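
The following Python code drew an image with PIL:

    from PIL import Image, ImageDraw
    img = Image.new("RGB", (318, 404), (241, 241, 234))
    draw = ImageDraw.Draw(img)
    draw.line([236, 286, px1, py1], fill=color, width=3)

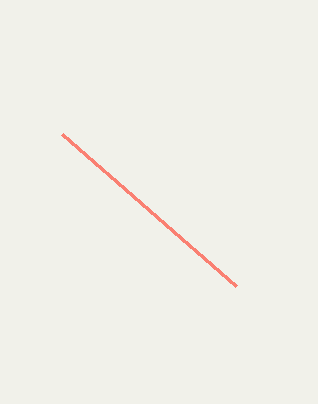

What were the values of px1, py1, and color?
px1 = 62; py1 = 134; color = 'salmon'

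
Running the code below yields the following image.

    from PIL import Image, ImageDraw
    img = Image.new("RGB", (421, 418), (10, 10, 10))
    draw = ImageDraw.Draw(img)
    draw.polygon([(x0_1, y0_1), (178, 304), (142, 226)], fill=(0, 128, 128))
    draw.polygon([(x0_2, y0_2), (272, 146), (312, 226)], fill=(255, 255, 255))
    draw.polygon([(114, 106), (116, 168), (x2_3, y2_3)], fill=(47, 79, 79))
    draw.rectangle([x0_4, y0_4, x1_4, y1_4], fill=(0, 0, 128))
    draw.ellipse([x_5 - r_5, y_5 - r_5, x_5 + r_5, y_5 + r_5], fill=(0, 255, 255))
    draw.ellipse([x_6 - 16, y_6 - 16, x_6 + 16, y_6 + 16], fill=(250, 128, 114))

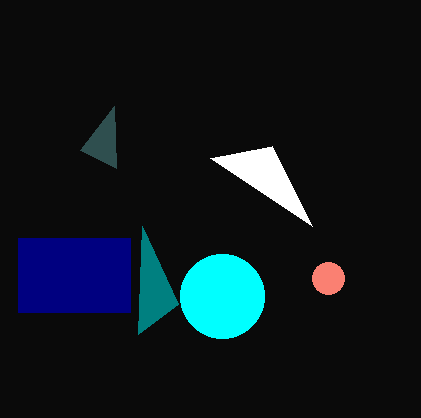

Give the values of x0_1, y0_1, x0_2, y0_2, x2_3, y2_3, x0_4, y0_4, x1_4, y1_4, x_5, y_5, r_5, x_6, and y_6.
x0_1 = 138, y0_1 = 334, x0_2 = 210, y0_2 = 158, x2_3 = 80, y2_3 = 150, x0_4 = 18, y0_4 = 238, x1_4 = 130, y1_4 = 312, x_5 = 222, y_5 = 296, r_5 = 42, x_6 = 328, y_6 = 278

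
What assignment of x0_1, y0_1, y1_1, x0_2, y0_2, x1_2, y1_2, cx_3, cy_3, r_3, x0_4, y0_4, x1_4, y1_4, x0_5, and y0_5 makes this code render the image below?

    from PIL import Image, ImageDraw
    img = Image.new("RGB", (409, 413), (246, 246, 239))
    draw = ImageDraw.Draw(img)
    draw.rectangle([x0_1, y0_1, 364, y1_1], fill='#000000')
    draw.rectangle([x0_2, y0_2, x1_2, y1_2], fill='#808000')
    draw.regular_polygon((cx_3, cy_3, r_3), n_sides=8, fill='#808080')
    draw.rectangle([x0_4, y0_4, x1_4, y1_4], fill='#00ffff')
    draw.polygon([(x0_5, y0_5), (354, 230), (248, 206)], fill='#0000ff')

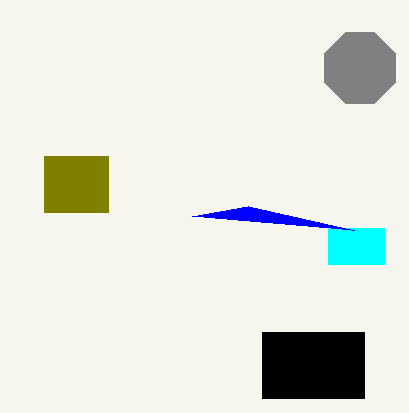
x0_1 = 262
y0_1 = 332
y1_1 = 398
x0_2 = 44
y0_2 = 156
x1_2 = 108
y1_2 = 212
cx_3 = 360
cy_3 = 68
r_3 = 38
x0_4 = 328
y0_4 = 228
x1_4 = 384
y1_4 = 264
x0_5 = 192
y0_5 = 216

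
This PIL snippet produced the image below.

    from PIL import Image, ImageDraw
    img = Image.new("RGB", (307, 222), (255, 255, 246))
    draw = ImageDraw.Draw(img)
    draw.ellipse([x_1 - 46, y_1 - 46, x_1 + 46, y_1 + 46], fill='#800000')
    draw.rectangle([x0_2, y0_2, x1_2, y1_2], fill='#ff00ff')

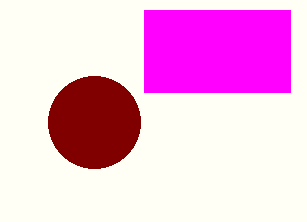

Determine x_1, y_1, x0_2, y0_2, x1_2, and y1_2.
x_1 = 94; y_1 = 122; x0_2 = 144; y0_2 = 10; x1_2 = 290; y1_2 = 92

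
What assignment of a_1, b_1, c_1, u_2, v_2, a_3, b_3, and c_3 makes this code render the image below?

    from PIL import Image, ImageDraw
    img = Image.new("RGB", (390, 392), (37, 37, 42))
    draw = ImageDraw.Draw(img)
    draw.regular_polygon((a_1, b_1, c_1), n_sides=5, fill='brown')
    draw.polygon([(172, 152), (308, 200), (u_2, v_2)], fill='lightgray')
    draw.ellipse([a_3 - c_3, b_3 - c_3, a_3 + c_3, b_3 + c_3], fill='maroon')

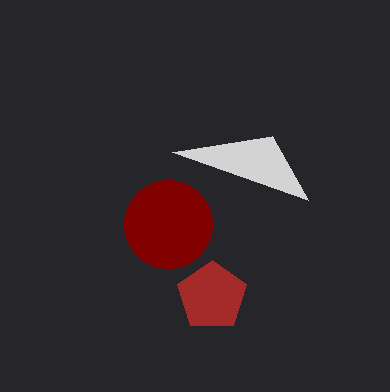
a_1 = 212, b_1 = 296, c_1 = 36, u_2 = 272, v_2 = 136, a_3 = 168, b_3 = 224, c_3 = 44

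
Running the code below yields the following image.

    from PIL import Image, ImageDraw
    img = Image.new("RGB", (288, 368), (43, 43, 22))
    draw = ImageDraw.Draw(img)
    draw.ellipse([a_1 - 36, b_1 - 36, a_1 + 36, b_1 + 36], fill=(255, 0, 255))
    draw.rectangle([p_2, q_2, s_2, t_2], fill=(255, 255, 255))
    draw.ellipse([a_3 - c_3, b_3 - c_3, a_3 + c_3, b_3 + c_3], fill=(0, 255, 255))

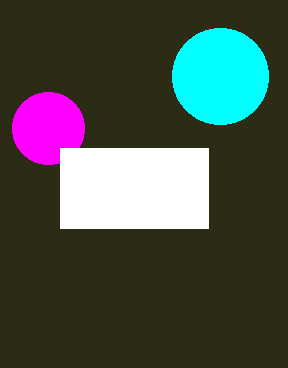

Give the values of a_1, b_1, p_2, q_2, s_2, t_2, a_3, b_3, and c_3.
a_1 = 48, b_1 = 128, p_2 = 60, q_2 = 148, s_2 = 208, t_2 = 228, a_3 = 220, b_3 = 76, c_3 = 48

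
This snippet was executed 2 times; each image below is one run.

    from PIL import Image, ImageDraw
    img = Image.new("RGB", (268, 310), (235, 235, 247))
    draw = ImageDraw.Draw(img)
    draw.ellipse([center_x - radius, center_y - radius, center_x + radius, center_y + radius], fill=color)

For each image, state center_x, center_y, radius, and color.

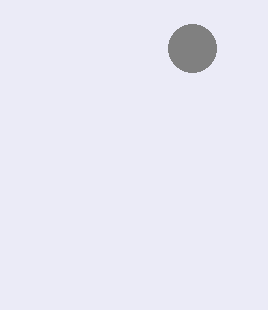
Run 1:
center_x = 192; center_y = 48; radius = 24; color = 'gray'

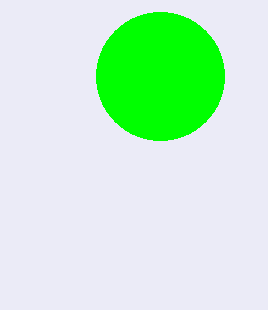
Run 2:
center_x = 160, center_y = 76, radius = 64, color = 'lime'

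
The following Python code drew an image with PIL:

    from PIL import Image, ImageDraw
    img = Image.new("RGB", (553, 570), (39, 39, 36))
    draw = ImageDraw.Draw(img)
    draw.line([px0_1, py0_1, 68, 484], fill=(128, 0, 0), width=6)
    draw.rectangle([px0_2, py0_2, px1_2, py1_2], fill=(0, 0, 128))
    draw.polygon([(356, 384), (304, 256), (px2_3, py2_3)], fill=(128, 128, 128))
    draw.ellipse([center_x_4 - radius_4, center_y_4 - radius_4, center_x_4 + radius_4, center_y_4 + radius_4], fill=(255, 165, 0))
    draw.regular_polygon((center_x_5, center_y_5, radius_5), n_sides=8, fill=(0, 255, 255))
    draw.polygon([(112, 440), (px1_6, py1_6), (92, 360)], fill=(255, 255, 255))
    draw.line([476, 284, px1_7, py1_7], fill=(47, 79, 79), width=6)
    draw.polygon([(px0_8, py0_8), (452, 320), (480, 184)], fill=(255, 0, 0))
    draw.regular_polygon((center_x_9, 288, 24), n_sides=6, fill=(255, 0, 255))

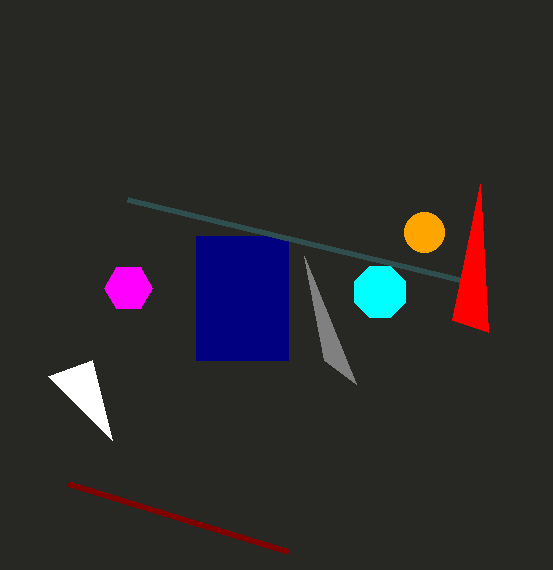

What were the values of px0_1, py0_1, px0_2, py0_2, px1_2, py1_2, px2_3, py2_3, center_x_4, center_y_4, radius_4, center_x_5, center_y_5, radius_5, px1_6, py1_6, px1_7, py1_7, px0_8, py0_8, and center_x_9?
px0_1 = 288
py0_1 = 552
px0_2 = 196
py0_2 = 236
px1_2 = 288
py1_2 = 360
px2_3 = 324
py2_3 = 360
center_x_4 = 424
center_y_4 = 232
radius_4 = 20
center_x_5 = 380
center_y_5 = 292
radius_5 = 28
px1_6 = 48
py1_6 = 376
px1_7 = 128
py1_7 = 200
px0_8 = 488
py0_8 = 332
center_x_9 = 128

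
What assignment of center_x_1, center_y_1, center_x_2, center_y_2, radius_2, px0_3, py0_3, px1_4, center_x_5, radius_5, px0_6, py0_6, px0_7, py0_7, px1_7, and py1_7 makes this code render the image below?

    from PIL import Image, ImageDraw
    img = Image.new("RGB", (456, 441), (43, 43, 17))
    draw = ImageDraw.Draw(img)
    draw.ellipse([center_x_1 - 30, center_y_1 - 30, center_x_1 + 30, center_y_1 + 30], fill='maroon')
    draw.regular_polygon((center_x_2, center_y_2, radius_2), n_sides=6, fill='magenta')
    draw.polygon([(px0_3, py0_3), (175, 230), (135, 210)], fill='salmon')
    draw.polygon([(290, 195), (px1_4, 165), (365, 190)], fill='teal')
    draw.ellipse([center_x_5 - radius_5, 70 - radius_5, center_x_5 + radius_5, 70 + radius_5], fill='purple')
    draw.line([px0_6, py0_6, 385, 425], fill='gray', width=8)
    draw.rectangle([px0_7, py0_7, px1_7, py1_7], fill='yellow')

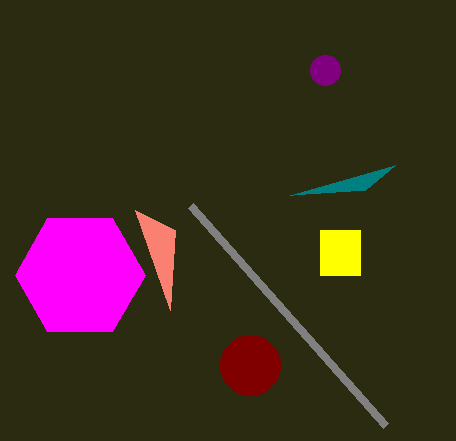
center_x_1 = 250; center_y_1 = 365; center_x_2 = 80; center_y_2 = 275; radius_2 = 65; px0_3 = 170; py0_3 = 310; px1_4 = 395; center_x_5 = 325; radius_5 = 15; px0_6 = 190; py0_6 = 205; px0_7 = 320; py0_7 = 230; px1_7 = 360; py1_7 = 275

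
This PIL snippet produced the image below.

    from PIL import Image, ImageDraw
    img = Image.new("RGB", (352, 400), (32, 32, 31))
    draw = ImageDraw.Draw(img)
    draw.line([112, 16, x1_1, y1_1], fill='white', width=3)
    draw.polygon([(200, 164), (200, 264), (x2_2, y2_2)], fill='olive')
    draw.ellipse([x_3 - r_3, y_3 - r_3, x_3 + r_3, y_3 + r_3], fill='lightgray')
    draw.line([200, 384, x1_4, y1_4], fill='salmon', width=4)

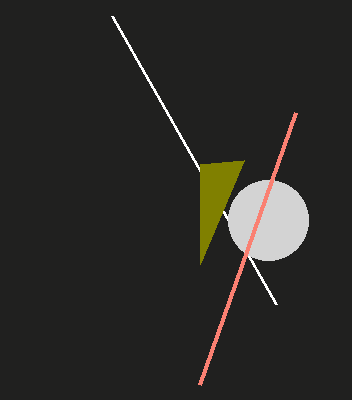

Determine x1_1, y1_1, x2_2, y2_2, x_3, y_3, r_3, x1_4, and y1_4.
x1_1 = 276, y1_1 = 304, x2_2 = 244, y2_2 = 160, x_3 = 268, y_3 = 220, r_3 = 40, x1_4 = 296, y1_4 = 112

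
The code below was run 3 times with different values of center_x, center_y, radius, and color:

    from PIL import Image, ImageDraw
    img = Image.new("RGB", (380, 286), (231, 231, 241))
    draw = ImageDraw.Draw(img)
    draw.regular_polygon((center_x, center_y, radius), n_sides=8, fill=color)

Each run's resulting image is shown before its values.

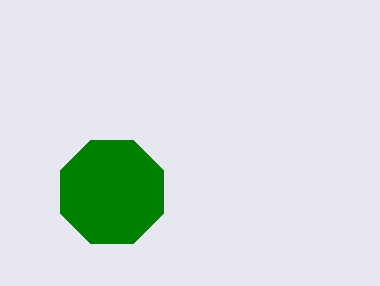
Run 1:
center_x = 112, center_y = 192, radius = 56, color = 'green'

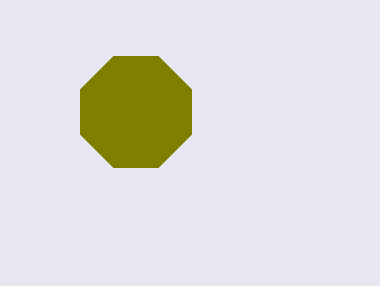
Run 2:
center_x = 136, center_y = 112, radius = 60, color = 'olive'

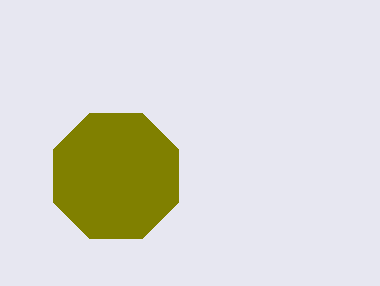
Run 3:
center_x = 116, center_y = 176, radius = 68, color = 'olive'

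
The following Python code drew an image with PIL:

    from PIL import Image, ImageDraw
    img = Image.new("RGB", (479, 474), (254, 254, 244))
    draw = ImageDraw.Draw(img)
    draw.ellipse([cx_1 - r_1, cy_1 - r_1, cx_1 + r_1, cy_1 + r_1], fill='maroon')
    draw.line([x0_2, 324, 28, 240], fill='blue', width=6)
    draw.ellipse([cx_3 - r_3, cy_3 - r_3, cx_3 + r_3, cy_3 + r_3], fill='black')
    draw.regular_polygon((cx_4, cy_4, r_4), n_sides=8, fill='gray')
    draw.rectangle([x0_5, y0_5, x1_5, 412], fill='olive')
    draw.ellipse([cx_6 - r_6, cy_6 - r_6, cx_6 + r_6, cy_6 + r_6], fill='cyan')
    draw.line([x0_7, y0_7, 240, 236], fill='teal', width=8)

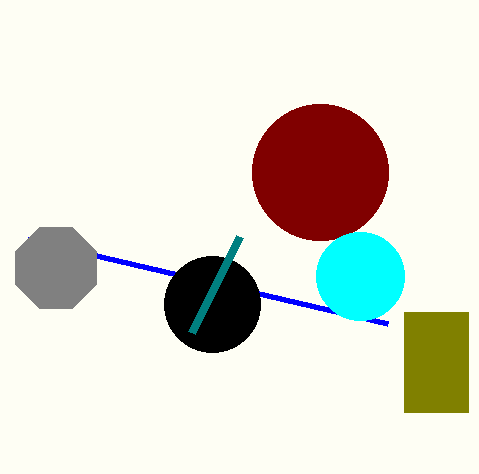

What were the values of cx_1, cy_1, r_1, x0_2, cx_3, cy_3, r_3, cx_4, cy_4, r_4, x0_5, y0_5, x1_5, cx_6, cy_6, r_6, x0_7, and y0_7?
cx_1 = 320, cy_1 = 172, r_1 = 68, x0_2 = 388, cx_3 = 212, cy_3 = 304, r_3 = 48, cx_4 = 56, cy_4 = 268, r_4 = 44, x0_5 = 404, y0_5 = 312, x1_5 = 468, cx_6 = 360, cy_6 = 276, r_6 = 44, x0_7 = 192, y0_7 = 332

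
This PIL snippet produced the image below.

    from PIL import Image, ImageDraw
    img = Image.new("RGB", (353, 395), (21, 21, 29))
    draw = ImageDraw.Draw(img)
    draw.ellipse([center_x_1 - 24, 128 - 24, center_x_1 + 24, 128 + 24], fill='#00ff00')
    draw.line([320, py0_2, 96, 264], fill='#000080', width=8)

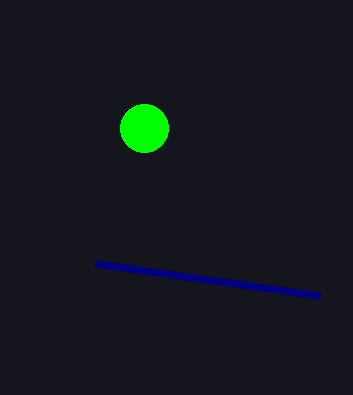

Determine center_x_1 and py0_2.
center_x_1 = 144; py0_2 = 296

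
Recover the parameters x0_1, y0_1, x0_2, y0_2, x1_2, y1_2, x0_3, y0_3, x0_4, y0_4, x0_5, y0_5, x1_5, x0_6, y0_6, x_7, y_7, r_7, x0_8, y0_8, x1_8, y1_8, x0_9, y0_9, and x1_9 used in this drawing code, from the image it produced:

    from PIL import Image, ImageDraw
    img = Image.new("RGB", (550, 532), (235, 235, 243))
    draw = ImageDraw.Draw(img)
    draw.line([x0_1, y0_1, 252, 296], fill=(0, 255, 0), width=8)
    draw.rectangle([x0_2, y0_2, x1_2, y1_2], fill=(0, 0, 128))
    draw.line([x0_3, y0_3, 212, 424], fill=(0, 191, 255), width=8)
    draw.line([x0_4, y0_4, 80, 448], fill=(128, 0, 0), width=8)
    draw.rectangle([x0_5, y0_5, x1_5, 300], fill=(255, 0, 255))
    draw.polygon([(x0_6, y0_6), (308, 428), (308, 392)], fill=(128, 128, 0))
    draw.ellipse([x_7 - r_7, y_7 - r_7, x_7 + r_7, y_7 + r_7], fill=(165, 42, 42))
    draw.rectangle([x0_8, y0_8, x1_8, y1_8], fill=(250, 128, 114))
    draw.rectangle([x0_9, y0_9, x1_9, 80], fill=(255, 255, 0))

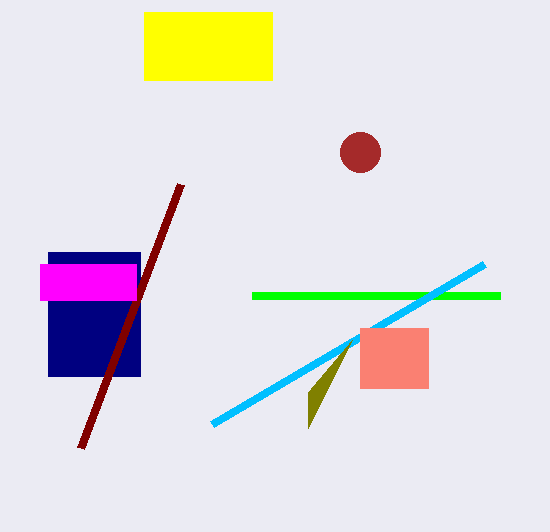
x0_1 = 500; y0_1 = 296; x0_2 = 48; y0_2 = 252; x1_2 = 140; y1_2 = 376; x0_3 = 484; y0_3 = 264; x0_4 = 180; y0_4 = 184; x0_5 = 40; y0_5 = 264; x1_5 = 136; x0_6 = 352; y0_6 = 340; x_7 = 360; y_7 = 152; r_7 = 20; x0_8 = 360; y0_8 = 328; x1_8 = 428; y1_8 = 388; x0_9 = 144; y0_9 = 12; x1_9 = 272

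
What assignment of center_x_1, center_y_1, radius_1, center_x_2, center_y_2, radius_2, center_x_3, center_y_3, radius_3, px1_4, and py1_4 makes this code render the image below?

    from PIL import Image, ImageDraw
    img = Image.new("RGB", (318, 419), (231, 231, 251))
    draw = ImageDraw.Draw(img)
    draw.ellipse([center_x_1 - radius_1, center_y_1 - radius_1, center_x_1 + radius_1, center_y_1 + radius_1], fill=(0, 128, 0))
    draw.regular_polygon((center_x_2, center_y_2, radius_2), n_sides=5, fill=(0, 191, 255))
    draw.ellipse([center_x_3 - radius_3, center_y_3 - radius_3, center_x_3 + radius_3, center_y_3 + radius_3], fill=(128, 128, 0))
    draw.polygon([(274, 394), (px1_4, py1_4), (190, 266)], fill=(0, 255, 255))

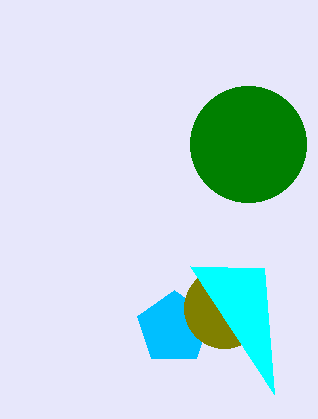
center_x_1 = 248; center_y_1 = 144; radius_1 = 58; center_x_2 = 174; center_y_2 = 328; radius_2 = 38; center_x_3 = 224; center_y_3 = 308; radius_3 = 40; px1_4 = 264; py1_4 = 268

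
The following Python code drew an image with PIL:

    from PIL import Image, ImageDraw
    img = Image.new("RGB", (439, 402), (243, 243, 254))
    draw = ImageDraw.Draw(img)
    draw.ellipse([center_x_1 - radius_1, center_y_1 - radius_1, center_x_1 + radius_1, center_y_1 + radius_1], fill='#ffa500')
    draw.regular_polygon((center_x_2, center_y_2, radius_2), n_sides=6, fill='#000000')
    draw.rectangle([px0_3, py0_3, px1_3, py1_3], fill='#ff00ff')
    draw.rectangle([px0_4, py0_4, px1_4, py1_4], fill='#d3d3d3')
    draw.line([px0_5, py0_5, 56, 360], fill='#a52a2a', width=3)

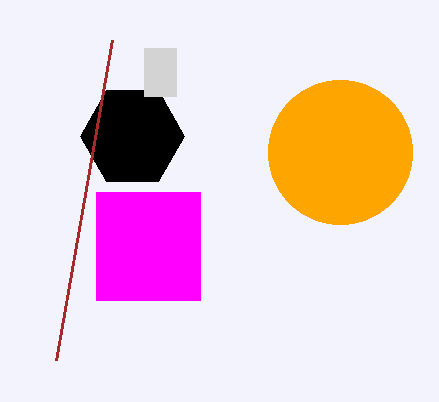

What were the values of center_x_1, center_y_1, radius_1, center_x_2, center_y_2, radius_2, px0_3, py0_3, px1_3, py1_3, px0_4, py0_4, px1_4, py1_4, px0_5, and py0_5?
center_x_1 = 340
center_y_1 = 152
radius_1 = 72
center_x_2 = 132
center_y_2 = 136
radius_2 = 52
px0_3 = 96
py0_3 = 192
px1_3 = 200
py1_3 = 300
px0_4 = 144
py0_4 = 48
px1_4 = 176
py1_4 = 96
px0_5 = 112
py0_5 = 40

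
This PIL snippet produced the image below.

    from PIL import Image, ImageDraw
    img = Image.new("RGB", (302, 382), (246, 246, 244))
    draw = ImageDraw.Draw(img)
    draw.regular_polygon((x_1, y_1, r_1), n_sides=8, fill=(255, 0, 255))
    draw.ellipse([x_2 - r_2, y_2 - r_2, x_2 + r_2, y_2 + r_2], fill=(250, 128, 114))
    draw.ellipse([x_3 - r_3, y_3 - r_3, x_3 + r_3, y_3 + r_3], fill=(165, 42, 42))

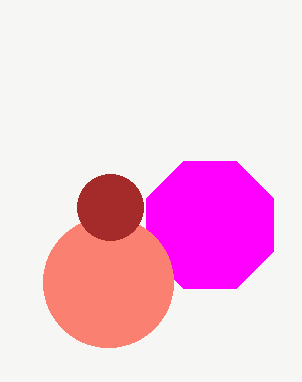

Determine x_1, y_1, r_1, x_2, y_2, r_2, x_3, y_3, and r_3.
x_1 = 210, y_1 = 225, r_1 = 69, x_2 = 108, y_2 = 282, r_2 = 65, x_3 = 110, y_3 = 207, r_3 = 33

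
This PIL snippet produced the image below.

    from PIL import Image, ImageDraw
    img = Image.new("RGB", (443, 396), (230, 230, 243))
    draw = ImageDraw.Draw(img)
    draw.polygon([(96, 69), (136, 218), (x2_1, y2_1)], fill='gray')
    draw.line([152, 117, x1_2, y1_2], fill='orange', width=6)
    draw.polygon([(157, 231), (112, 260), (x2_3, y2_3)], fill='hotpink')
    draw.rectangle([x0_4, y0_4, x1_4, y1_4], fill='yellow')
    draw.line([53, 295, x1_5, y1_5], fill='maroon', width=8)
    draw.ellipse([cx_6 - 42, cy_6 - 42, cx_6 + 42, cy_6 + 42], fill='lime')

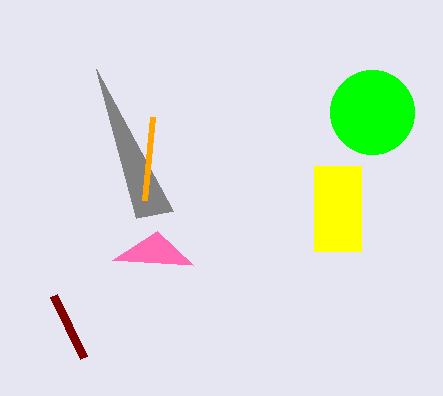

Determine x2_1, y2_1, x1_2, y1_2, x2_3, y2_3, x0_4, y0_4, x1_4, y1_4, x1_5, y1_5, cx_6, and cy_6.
x2_1 = 173; y2_1 = 211; x1_2 = 144; y1_2 = 200; x2_3 = 193; y2_3 = 265; x0_4 = 314; y0_4 = 166; x1_4 = 361; y1_4 = 251; x1_5 = 83; y1_5 = 357; cx_6 = 372; cy_6 = 112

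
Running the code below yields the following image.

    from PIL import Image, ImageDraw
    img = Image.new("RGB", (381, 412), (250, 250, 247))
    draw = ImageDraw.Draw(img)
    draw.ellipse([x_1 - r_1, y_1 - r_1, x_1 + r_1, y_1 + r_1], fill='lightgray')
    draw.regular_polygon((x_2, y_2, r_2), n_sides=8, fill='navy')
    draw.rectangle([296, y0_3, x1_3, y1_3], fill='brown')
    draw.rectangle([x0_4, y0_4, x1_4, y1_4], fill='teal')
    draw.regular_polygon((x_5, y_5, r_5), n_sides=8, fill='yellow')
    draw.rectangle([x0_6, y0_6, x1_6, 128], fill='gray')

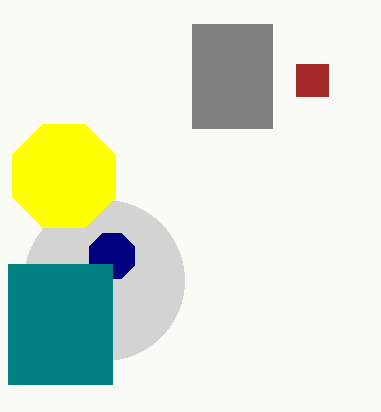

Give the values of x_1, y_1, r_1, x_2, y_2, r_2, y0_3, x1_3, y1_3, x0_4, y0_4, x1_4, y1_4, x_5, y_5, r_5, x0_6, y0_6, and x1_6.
x_1 = 104; y_1 = 280; r_1 = 80; x_2 = 112; y_2 = 256; r_2 = 24; y0_3 = 64; x1_3 = 328; y1_3 = 96; x0_4 = 8; y0_4 = 264; x1_4 = 112; y1_4 = 384; x_5 = 64; y_5 = 176; r_5 = 56; x0_6 = 192; y0_6 = 24; x1_6 = 272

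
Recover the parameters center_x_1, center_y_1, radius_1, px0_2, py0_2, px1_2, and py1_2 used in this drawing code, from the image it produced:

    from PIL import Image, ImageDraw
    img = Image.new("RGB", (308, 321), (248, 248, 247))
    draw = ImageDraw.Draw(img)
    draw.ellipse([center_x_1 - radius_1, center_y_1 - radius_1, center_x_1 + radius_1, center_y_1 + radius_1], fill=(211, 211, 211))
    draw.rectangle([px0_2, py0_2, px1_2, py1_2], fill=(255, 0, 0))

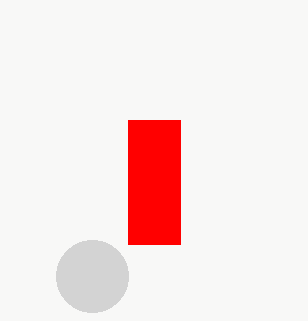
center_x_1 = 92; center_y_1 = 276; radius_1 = 36; px0_2 = 128; py0_2 = 120; px1_2 = 180; py1_2 = 244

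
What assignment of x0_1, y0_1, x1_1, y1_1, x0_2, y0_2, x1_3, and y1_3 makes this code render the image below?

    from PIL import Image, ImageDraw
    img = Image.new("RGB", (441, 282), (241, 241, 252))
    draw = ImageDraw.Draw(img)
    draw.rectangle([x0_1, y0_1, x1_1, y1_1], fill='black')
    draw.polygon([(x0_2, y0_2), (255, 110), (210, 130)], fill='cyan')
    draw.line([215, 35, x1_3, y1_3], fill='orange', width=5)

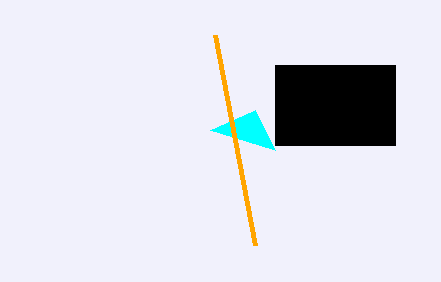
x0_1 = 275
y0_1 = 65
x1_1 = 395
y1_1 = 145
x0_2 = 275
y0_2 = 150
x1_3 = 255
y1_3 = 245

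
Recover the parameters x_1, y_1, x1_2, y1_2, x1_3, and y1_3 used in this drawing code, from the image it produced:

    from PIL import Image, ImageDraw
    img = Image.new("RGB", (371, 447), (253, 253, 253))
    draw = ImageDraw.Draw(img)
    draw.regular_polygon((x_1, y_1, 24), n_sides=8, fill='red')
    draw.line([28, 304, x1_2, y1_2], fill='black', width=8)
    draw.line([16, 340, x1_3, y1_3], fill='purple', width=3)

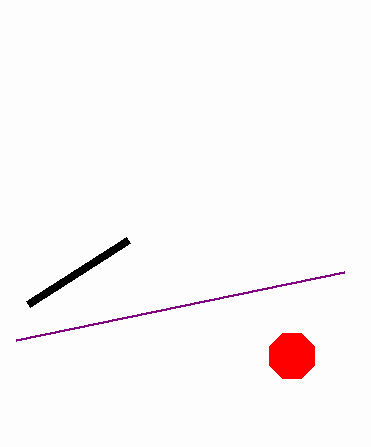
x_1 = 292, y_1 = 356, x1_2 = 128, y1_2 = 240, x1_3 = 344, y1_3 = 272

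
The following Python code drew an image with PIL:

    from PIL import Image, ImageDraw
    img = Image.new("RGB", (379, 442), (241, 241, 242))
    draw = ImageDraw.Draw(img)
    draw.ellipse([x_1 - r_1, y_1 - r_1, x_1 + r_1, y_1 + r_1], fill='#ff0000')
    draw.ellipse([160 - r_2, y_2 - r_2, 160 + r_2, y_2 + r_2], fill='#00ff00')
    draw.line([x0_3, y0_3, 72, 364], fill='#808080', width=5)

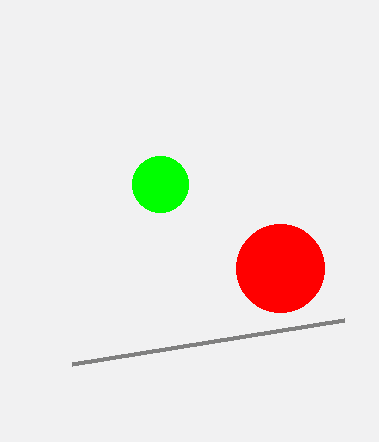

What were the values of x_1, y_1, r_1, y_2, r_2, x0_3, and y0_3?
x_1 = 280
y_1 = 268
r_1 = 44
y_2 = 184
r_2 = 28
x0_3 = 344
y0_3 = 320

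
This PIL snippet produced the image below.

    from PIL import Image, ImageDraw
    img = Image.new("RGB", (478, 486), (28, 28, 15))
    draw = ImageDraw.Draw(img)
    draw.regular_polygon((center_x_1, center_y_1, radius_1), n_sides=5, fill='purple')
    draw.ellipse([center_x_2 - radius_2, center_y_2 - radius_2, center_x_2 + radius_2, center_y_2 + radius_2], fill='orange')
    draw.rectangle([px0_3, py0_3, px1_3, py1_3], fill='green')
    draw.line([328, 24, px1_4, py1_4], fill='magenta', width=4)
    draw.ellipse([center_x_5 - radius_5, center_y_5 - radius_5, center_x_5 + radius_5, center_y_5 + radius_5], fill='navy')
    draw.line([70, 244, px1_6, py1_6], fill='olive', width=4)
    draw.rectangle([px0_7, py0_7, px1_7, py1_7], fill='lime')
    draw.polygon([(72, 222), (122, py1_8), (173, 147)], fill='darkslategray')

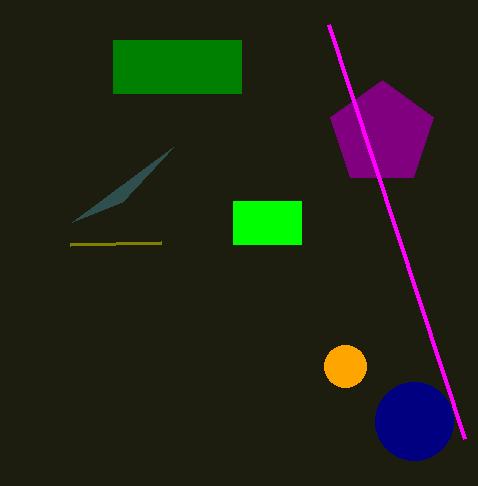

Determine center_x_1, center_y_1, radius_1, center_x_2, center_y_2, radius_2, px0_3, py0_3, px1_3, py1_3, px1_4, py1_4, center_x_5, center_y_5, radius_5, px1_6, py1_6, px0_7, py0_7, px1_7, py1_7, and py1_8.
center_x_1 = 382
center_y_1 = 134
radius_1 = 54
center_x_2 = 345
center_y_2 = 366
radius_2 = 21
px0_3 = 113
py0_3 = 40
px1_3 = 241
py1_3 = 93
px1_4 = 464
py1_4 = 438
center_x_5 = 414
center_y_5 = 421
radius_5 = 39
px1_6 = 161
py1_6 = 242
px0_7 = 233
py0_7 = 201
px1_7 = 301
py1_7 = 244
py1_8 = 202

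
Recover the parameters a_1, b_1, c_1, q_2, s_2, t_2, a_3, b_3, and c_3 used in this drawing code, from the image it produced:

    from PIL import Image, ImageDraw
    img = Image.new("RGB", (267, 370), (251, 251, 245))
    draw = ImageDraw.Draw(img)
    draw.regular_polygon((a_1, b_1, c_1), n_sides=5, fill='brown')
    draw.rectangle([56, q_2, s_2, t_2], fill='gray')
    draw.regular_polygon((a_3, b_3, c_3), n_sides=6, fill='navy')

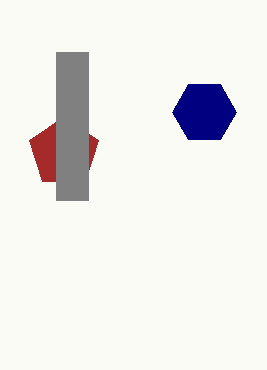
a_1 = 64
b_1 = 152
c_1 = 36
q_2 = 52
s_2 = 88
t_2 = 200
a_3 = 204
b_3 = 112
c_3 = 32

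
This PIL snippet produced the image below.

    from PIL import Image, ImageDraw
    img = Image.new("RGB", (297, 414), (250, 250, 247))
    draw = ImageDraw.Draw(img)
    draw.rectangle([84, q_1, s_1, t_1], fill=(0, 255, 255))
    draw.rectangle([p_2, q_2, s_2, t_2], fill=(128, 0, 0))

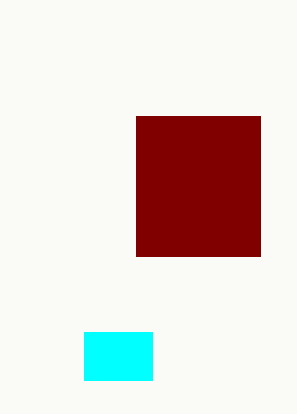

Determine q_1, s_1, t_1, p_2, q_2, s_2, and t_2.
q_1 = 332; s_1 = 152; t_1 = 380; p_2 = 136; q_2 = 116; s_2 = 260; t_2 = 256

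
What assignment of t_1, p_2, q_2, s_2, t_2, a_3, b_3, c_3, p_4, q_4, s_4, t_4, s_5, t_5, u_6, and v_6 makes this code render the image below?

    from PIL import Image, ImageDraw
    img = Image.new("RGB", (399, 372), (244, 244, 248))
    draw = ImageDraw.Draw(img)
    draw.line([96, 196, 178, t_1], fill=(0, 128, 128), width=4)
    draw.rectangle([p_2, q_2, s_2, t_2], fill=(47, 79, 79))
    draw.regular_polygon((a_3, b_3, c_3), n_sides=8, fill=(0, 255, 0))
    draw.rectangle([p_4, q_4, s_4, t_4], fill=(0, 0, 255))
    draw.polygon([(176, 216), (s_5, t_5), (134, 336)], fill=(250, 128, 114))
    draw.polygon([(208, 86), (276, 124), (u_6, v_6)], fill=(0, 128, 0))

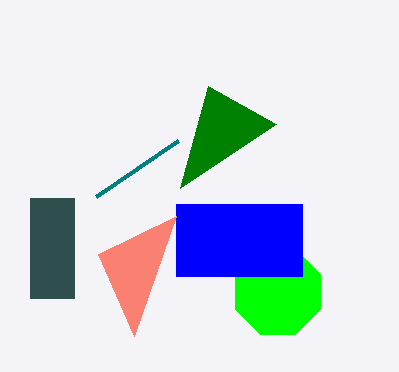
t_1 = 140
p_2 = 30
q_2 = 198
s_2 = 74
t_2 = 298
a_3 = 278
b_3 = 292
c_3 = 46
p_4 = 176
q_4 = 204
s_4 = 302
t_4 = 276
s_5 = 98
t_5 = 254
u_6 = 180
v_6 = 188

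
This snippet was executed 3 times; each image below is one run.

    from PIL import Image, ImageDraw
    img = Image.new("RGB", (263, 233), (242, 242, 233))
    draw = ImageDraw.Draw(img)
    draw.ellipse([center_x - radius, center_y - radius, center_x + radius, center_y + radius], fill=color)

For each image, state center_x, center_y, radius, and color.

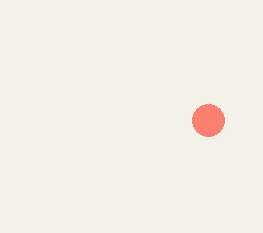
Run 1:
center_x = 208, center_y = 120, radius = 16, color = 'salmon'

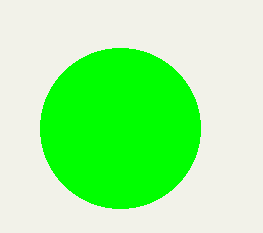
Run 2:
center_x = 120, center_y = 128, radius = 80, color = 'lime'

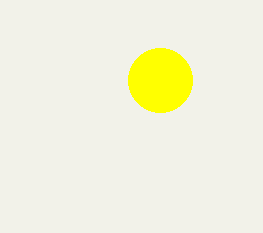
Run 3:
center_x = 160, center_y = 80, radius = 32, color = 'yellow'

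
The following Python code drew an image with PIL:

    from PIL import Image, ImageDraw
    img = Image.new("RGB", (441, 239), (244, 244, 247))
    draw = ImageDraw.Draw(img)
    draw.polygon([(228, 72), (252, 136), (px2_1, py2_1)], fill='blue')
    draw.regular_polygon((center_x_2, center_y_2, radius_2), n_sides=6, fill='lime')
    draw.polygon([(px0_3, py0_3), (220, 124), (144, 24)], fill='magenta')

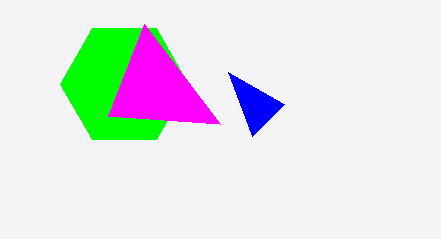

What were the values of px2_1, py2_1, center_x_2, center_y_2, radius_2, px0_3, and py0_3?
px2_1 = 284; py2_1 = 104; center_x_2 = 124; center_y_2 = 84; radius_2 = 64; px0_3 = 108; py0_3 = 116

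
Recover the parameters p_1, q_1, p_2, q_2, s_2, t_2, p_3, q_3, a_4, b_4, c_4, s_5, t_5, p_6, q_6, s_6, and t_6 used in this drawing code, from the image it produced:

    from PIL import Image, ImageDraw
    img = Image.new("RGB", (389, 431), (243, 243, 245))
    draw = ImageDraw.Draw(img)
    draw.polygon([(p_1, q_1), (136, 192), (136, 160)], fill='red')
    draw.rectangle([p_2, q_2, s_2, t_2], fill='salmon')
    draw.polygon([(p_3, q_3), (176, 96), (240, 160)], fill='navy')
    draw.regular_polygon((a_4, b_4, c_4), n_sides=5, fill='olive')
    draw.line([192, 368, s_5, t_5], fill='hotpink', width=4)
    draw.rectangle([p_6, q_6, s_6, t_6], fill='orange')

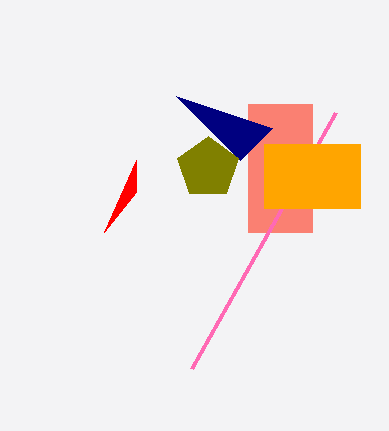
p_1 = 104
q_1 = 232
p_2 = 248
q_2 = 104
s_2 = 312
t_2 = 232
p_3 = 272
q_3 = 128
a_4 = 208
b_4 = 168
c_4 = 32
s_5 = 336
t_5 = 112
p_6 = 264
q_6 = 144
s_6 = 360
t_6 = 208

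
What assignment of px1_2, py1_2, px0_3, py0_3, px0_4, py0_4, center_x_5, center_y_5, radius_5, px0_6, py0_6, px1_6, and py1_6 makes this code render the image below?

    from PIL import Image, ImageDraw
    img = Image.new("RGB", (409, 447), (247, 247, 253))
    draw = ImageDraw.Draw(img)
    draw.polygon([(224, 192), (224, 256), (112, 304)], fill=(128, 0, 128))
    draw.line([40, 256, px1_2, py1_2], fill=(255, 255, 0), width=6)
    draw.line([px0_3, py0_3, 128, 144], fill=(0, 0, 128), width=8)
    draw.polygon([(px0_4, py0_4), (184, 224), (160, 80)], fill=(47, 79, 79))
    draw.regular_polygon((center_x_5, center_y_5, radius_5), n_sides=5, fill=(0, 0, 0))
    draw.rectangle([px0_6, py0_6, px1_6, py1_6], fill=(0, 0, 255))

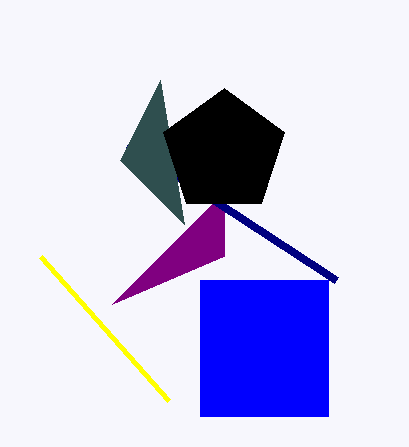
px1_2 = 168; py1_2 = 400; px0_3 = 336; py0_3 = 280; px0_4 = 120; py0_4 = 160; center_x_5 = 224; center_y_5 = 152; radius_5 = 64; px0_6 = 200; py0_6 = 280; px1_6 = 328; py1_6 = 416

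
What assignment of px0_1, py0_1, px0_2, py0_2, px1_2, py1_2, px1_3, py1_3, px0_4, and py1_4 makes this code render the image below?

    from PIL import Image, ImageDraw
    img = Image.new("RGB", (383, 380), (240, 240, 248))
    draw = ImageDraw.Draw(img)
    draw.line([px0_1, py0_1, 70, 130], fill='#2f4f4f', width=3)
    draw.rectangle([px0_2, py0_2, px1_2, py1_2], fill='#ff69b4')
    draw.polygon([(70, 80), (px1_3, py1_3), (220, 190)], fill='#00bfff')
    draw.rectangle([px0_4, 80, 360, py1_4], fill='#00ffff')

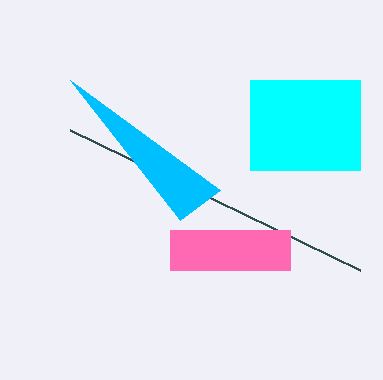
px0_1 = 360, py0_1 = 270, px0_2 = 170, py0_2 = 230, px1_2 = 290, py1_2 = 270, px1_3 = 180, py1_3 = 220, px0_4 = 250, py1_4 = 170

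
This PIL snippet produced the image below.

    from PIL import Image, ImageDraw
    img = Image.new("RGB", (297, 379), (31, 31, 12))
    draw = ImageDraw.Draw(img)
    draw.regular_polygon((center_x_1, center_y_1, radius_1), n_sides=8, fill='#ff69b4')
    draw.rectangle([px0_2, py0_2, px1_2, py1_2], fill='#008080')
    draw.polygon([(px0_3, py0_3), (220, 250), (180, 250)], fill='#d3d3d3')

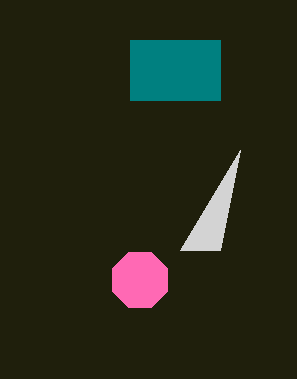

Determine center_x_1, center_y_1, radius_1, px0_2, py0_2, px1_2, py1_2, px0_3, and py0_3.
center_x_1 = 140, center_y_1 = 280, radius_1 = 30, px0_2 = 130, py0_2 = 40, px1_2 = 220, py1_2 = 100, px0_3 = 240, py0_3 = 150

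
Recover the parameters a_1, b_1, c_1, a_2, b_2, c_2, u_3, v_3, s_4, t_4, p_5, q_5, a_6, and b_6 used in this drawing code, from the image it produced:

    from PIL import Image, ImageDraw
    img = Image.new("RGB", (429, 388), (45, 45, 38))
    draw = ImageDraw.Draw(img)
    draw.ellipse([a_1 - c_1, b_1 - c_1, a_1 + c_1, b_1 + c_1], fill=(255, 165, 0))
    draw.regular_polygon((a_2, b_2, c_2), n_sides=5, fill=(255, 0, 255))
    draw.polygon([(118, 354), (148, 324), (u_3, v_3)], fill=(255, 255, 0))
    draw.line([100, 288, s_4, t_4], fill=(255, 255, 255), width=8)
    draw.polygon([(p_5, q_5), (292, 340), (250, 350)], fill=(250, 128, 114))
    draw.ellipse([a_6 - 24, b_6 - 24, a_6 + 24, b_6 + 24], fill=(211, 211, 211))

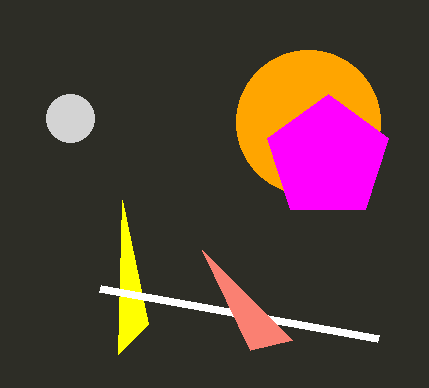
a_1 = 308
b_1 = 122
c_1 = 72
a_2 = 328
b_2 = 158
c_2 = 64
u_3 = 122
v_3 = 200
s_4 = 378
t_4 = 338
p_5 = 202
q_5 = 250
a_6 = 70
b_6 = 118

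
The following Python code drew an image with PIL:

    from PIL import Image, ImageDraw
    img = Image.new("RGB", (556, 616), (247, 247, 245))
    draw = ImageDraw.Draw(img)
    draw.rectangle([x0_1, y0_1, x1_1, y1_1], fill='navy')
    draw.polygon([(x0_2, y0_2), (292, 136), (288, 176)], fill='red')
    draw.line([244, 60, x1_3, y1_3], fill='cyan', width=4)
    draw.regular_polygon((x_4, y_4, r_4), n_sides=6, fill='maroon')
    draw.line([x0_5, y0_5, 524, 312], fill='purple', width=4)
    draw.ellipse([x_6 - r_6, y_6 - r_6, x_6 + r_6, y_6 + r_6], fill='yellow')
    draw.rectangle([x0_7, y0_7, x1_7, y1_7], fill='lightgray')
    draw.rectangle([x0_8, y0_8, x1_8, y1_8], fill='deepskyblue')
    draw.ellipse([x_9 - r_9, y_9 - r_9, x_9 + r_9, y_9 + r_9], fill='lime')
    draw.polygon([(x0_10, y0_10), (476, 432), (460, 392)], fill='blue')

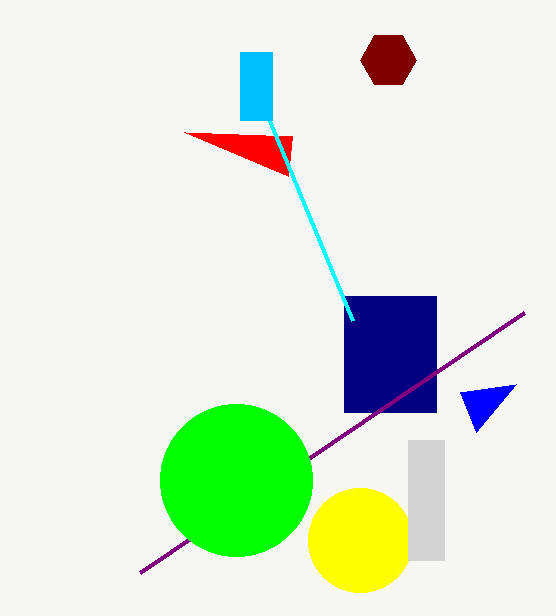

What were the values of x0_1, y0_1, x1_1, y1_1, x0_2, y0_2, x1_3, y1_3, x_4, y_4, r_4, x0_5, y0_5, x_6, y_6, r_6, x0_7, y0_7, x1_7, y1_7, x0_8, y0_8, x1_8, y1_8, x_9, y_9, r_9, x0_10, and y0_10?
x0_1 = 344; y0_1 = 296; x1_1 = 436; y1_1 = 412; x0_2 = 184; y0_2 = 132; x1_3 = 352; y1_3 = 320; x_4 = 388; y_4 = 60; r_4 = 28; x0_5 = 140; y0_5 = 572; x_6 = 360; y_6 = 540; r_6 = 52; x0_7 = 408; y0_7 = 440; x1_7 = 444; y1_7 = 560; x0_8 = 240; y0_8 = 52; x1_8 = 272; y1_8 = 120; x_9 = 236; y_9 = 480; r_9 = 76; x0_10 = 516; y0_10 = 384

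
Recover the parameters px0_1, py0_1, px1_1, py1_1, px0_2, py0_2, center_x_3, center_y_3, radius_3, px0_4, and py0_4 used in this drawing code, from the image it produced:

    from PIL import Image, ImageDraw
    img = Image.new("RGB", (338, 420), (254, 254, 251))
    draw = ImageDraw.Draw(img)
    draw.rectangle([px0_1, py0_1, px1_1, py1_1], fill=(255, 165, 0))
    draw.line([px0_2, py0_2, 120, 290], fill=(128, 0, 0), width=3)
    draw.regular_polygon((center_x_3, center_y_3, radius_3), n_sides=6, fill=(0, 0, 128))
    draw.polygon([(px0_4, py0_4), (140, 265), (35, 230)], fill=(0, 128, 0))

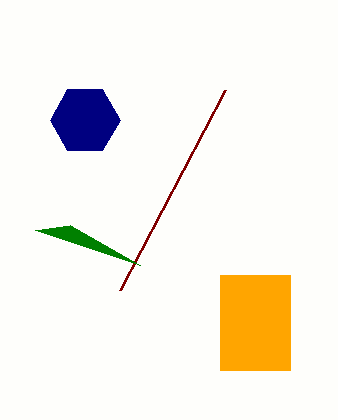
px0_1 = 220, py0_1 = 275, px1_1 = 290, py1_1 = 370, px0_2 = 225, py0_2 = 90, center_x_3 = 85, center_y_3 = 120, radius_3 = 35, px0_4 = 70, py0_4 = 225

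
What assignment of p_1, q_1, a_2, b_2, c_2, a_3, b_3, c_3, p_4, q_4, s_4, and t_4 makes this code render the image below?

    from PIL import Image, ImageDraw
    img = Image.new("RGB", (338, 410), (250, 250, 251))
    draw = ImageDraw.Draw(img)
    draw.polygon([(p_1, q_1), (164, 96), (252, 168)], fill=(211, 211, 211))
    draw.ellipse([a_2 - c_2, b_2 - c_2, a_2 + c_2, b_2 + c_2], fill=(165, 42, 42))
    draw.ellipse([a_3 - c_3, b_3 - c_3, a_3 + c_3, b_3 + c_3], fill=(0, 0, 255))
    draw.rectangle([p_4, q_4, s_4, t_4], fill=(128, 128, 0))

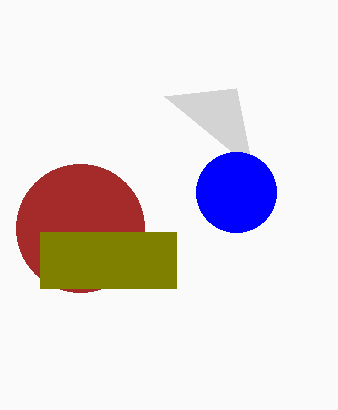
p_1 = 236, q_1 = 88, a_2 = 80, b_2 = 228, c_2 = 64, a_3 = 236, b_3 = 192, c_3 = 40, p_4 = 40, q_4 = 232, s_4 = 176, t_4 = 288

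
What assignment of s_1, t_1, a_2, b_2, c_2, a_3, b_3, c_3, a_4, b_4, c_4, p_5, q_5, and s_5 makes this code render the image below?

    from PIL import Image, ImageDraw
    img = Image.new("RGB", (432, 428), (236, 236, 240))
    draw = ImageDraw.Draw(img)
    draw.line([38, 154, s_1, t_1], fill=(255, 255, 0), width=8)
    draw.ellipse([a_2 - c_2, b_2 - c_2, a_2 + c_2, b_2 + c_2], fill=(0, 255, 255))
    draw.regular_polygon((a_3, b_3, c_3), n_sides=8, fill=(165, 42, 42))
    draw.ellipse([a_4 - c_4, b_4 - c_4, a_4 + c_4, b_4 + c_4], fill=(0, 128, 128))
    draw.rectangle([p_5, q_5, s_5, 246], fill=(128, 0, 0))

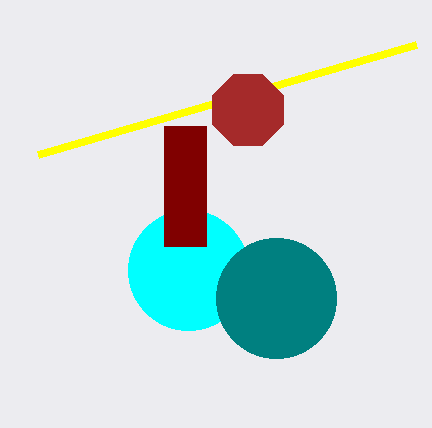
s_1 = 416
t_1 = 44
a_2 = 188
b_2 = 270
c_2 = 60
a_3 = 248
b_3 = 110
c_3 = 38
a_4 = 276
b_4 = 298
c_4 = 60
p_5 = 164
q_5 = 126
s_5 = 206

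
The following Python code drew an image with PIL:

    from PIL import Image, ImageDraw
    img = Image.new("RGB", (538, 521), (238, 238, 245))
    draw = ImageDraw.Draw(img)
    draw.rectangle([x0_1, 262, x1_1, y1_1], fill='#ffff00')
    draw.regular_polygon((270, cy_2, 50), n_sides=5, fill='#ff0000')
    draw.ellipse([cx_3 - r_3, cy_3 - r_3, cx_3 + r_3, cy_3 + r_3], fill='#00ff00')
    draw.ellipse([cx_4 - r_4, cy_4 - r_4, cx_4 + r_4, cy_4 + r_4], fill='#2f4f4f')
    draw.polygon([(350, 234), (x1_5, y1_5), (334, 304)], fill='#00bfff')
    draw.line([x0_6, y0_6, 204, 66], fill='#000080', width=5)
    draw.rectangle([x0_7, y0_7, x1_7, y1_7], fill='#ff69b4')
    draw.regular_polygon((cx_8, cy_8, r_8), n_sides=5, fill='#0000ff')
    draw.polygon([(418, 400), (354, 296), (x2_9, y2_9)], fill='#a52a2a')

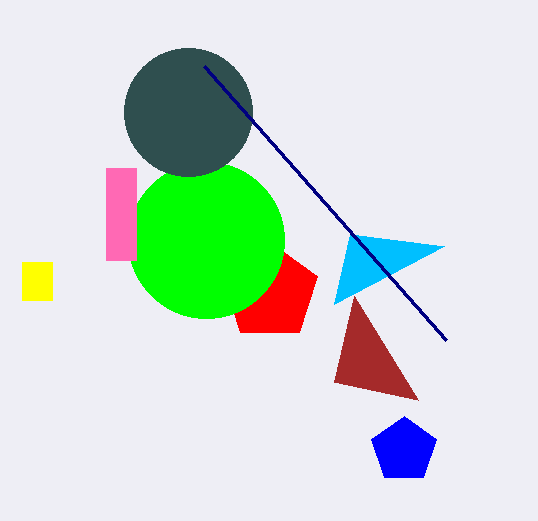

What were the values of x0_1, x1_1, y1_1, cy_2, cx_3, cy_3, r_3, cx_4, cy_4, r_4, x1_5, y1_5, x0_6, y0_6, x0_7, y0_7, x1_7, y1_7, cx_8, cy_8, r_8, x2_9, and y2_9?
x0_1 = 22; x1_1 = 52; y1_1 = 300; cy_2 = 292; cx_3 = 206; cy_3 = 240; r_3 = 78; cx_4 = 188; cy_4 = 112; r_4 = 64; x1_5 = 444; y1_5 = 246; x0_6 = 446; y0_6 = 340; x0_7 = 106; y0_7 = 168; x1_7 = 136; y1_7 = 260; cx_8 = 404; cy_8 = 450; r_8 = 34; x2_9 = 334; y2_9 = 382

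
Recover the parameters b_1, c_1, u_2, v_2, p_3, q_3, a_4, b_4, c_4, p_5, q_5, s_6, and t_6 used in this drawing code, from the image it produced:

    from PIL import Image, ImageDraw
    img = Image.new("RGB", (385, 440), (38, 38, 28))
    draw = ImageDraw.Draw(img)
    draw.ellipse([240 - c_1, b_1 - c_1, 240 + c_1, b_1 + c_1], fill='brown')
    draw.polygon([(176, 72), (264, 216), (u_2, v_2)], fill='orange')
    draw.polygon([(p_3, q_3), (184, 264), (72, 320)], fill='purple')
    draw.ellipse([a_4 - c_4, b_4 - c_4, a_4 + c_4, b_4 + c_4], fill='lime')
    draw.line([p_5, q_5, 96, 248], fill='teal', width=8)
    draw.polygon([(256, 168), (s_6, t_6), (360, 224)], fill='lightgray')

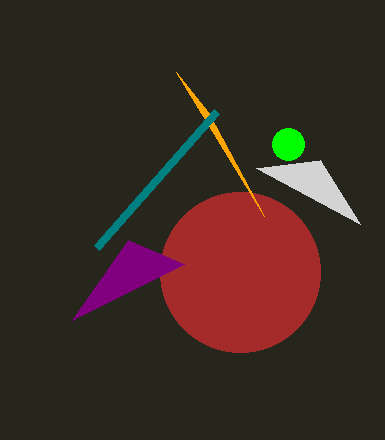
b_1 = 272
c_1 = 80
u_2 = 208
v_2 = 112
p_3 = 128
q_3 = 240
a_4 = 288
b_4 = 144
c_4 = 16
p_5 = 216
q_5 = 112
s_6 = 320
t_6 = 160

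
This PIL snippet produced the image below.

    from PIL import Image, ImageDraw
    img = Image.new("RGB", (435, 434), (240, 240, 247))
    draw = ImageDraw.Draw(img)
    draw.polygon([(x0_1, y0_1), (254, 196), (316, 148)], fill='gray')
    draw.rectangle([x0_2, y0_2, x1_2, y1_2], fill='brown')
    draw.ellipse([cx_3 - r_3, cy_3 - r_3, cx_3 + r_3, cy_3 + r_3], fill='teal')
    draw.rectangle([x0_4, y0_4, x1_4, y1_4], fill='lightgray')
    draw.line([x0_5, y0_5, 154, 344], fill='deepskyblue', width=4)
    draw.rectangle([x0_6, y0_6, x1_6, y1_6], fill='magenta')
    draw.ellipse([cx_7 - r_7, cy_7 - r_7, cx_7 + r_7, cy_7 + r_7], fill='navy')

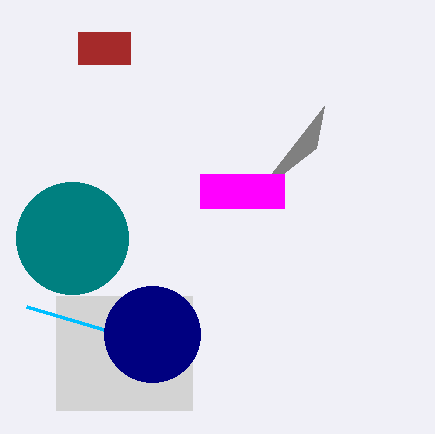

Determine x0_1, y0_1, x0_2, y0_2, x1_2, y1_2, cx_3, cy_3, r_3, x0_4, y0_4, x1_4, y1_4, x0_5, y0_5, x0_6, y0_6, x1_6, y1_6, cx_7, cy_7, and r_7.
x0_1 = 324, y0_1 = 106, x0_2 = 78, y0_2 = 32, x1_2 = 130, y1_2 = 64, cx_3 = 72, cy_3 = 238, r_3 = 56, x0_4 = 56, y0_4 = 296, x1_4 = 192, y1_4 = 410, x0_5 = 26, y0_5 = 306, x0_6 = 200, y0_6 = 174, x1_6 = 284, y1_6 = 208, cx_7 = 152, cy_7 = 334, r_7 = 48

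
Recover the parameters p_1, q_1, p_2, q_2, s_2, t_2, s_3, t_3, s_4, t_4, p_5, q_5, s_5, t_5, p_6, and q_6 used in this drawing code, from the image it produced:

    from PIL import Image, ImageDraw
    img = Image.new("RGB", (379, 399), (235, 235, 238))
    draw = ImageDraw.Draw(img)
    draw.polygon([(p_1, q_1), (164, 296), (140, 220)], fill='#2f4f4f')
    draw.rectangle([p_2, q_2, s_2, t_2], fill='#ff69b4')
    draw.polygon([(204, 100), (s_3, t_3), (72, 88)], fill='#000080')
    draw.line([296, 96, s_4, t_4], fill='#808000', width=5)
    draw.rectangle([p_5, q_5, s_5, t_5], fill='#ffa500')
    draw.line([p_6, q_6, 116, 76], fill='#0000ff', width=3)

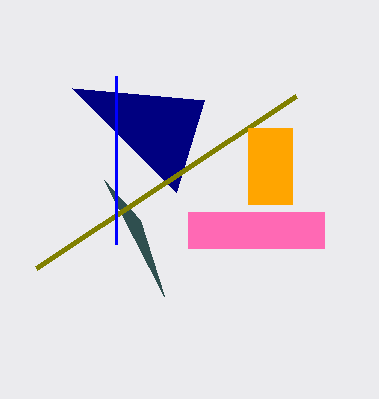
p_1 = 104, q_1 = 180, p_2 = 188, q_2 = 212, s_2 = 324, t_2 = 248, s_3 = 176, t_3 = 192, s_4 = 36, t_4 = 268, p_5 = 248, q_5 = 128, s_5 = 292, t_5 = 204, p_6 = 116, q_6 = 244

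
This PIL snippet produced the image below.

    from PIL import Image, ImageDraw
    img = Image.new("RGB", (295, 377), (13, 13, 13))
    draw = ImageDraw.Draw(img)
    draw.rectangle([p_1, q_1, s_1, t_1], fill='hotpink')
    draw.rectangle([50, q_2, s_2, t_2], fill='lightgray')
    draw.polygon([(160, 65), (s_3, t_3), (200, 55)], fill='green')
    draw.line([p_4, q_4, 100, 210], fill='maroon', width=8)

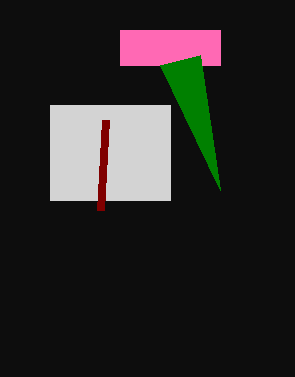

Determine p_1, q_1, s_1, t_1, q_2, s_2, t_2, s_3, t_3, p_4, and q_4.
p_1 = 120
q_1 = 30
s_1 = 220
t_1 = 65
q_2 = 105
s_2 = 170
t_2 = 200
s_3 = 220
t_3 = 190
p_4 = 105
q_4 = 120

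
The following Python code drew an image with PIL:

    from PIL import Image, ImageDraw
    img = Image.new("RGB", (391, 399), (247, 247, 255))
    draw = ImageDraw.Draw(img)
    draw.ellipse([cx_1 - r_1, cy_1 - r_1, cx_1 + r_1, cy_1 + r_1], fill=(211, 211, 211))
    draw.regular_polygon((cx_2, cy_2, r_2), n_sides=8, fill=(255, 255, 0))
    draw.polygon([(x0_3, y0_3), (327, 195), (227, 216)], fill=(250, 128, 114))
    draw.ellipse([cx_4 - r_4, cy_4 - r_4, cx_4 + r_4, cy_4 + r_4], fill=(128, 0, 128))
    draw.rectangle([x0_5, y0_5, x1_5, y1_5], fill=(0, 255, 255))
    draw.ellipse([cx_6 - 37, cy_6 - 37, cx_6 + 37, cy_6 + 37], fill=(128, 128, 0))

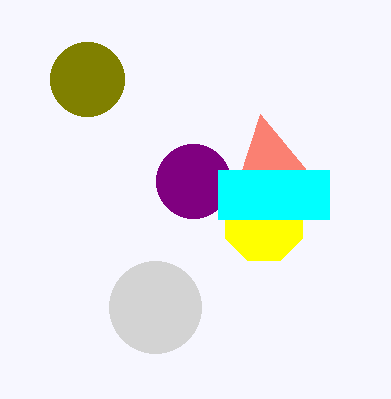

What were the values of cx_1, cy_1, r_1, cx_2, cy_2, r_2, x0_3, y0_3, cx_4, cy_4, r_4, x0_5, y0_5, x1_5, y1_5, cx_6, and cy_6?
cx_1 = 155; cy_1 = 307; r_1 = 46; cx_2 = 264; cy_2 = 222; r_2 = 42; x0_3 = 260; y0_3 = 114; cx_4 = 193; cy_4 = 181; r_4 = 37; x0_5 = 218; y0_5 = 170; x1_5 = 329; y1_5 = 219; cx_6 = 87; cy_6 = 79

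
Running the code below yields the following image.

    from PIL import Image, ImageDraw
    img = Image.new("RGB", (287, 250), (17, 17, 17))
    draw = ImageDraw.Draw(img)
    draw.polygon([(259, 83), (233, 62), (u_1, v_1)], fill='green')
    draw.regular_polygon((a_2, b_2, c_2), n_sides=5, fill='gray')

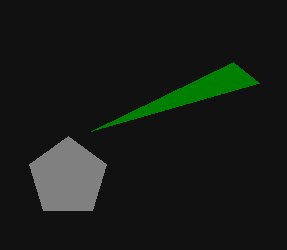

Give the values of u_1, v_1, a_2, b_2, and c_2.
u_1 = 91
v_1 = 131
a_2 = 68
b_2 = 177
c_2 = 41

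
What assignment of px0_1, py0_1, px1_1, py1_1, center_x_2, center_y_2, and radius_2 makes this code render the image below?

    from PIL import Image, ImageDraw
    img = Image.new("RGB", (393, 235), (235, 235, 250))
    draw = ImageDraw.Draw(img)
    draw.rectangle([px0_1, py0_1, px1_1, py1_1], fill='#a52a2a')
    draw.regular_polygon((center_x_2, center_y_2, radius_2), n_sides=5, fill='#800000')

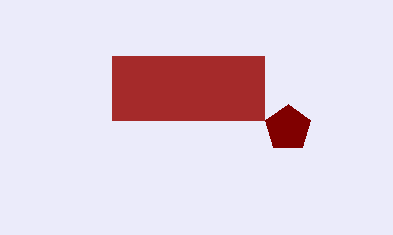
px0_1 = 112
py0_1 = 56
px1_1 = 264
py1_1 = 120
center_x_2 = 288
center_y_2 = 128
radius_2 = 24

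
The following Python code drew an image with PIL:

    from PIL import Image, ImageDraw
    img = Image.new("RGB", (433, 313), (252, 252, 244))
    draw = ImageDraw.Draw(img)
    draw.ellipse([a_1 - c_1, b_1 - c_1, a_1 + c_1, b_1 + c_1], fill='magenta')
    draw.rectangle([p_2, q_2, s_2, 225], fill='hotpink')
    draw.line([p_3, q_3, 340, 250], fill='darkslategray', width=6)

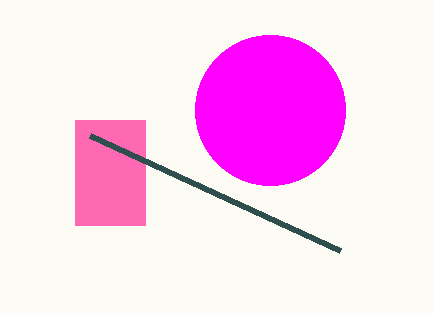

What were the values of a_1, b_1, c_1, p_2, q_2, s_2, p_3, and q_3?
a_1 = 270, b_1 = 110, c_1 = 75, p_2 = 75, q_2 = 120, s_2 = 145, p_3 = 90, q_3 = 135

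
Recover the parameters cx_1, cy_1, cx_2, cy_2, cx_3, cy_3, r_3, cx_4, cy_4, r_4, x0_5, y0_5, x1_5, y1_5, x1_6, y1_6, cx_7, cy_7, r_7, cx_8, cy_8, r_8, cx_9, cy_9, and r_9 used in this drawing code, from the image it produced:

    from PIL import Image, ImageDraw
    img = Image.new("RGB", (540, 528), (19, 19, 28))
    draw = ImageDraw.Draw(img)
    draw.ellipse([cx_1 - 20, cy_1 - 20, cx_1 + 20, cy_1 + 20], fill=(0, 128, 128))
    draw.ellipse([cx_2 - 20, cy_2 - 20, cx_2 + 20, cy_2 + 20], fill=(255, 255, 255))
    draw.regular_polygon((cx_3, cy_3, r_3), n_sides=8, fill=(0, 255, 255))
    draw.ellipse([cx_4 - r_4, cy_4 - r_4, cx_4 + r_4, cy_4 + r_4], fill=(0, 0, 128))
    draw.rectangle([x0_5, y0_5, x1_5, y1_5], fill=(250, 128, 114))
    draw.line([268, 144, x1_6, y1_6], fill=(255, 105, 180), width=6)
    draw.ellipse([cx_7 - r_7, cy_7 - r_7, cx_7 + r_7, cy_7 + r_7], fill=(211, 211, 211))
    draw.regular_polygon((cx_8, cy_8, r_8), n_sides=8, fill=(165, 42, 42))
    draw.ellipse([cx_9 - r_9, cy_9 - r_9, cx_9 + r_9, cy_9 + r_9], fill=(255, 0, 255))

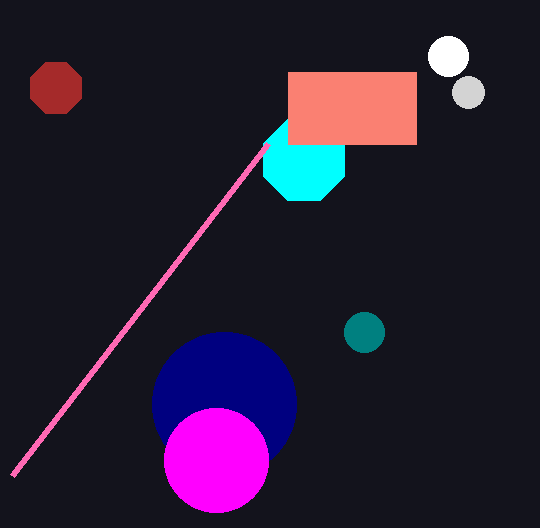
cx_1 = 364, cy_1 = 332, cx_2 = 448, cy_2 = 56, cx_3 = 304, cy_3 = 160, r_3 = 44, cx_4 = 224, cy_4 = 404, r_4 = 72, x0_5 = 288, y0_5 = 72, x1_5 = 416, y1_5 = 144, x1_6 = 12, y1_6 = 476, cx_7 = 468, cy_7 = 92, r_7 = 16, cx_8 = 56, cy_8 = 88, r_8 = 28, cx_9 = 216, cy_9 = 460, r_9 = 52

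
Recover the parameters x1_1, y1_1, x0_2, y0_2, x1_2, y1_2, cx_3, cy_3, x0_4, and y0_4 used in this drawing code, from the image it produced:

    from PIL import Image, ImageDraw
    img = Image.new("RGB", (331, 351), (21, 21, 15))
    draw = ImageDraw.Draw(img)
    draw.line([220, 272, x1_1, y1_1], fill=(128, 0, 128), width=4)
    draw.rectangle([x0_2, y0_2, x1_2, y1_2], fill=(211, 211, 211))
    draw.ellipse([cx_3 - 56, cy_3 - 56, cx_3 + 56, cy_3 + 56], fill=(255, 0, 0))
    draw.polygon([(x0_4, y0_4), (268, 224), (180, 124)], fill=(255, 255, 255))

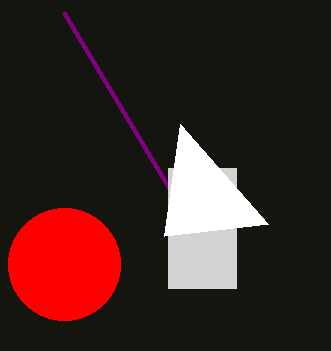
x1_1 = 64
y1_1 = 12
x0_2 = 168
y0_2 = 168
x1_2 = 236
y1_2 = 288
cx_3 = 64
cy_3 = 264
x0_4 = 164
y0_4 = 236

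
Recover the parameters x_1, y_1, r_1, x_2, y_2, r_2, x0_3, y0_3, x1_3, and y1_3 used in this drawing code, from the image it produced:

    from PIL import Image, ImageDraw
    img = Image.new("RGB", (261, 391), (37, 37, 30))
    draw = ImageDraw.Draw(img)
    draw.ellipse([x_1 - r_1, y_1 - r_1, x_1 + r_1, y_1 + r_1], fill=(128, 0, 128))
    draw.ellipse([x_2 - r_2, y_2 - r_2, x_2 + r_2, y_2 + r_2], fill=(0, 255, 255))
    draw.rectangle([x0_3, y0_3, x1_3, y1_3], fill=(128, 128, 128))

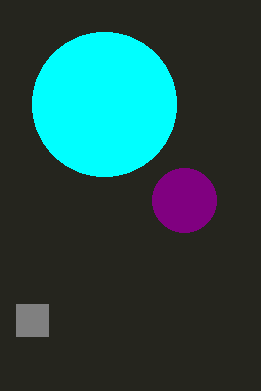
x_1 = 184
y_1 = 200
r_1 = 32
x_2 = 104
y_2 = 104
r_2 = 72
x0_3 = 16
y0_3 = 304
x1_3 = 48
y1_3 = 336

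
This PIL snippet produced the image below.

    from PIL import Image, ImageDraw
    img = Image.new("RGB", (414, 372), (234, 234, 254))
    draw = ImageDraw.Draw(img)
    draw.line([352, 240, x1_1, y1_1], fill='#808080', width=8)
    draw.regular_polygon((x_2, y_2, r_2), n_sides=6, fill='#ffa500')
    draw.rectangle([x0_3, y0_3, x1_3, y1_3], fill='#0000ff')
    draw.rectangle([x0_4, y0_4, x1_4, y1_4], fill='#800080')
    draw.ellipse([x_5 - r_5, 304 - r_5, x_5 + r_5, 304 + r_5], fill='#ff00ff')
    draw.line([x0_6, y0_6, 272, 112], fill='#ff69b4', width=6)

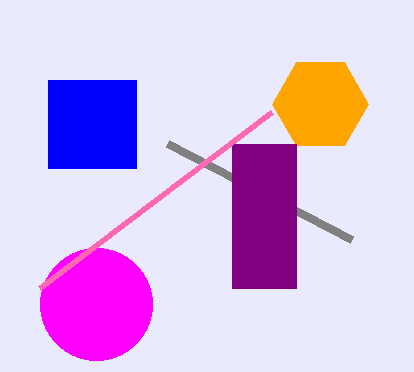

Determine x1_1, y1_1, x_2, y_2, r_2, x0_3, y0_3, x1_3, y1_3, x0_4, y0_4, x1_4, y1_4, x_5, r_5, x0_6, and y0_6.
x1_1 = 168
y1_1 = 144
x_2 = 320
y_2 = 104
r_2 = 48
x0_3 = 48
y0_3 = 80
x1_3 = 136
y1_3 = 168
x0_4 = 232
y0_4 = 144
x1_4 = 296
y1_4 = 288
x_5 = 96
r_5 = 56
x0_6 = 40
y0_6 = 288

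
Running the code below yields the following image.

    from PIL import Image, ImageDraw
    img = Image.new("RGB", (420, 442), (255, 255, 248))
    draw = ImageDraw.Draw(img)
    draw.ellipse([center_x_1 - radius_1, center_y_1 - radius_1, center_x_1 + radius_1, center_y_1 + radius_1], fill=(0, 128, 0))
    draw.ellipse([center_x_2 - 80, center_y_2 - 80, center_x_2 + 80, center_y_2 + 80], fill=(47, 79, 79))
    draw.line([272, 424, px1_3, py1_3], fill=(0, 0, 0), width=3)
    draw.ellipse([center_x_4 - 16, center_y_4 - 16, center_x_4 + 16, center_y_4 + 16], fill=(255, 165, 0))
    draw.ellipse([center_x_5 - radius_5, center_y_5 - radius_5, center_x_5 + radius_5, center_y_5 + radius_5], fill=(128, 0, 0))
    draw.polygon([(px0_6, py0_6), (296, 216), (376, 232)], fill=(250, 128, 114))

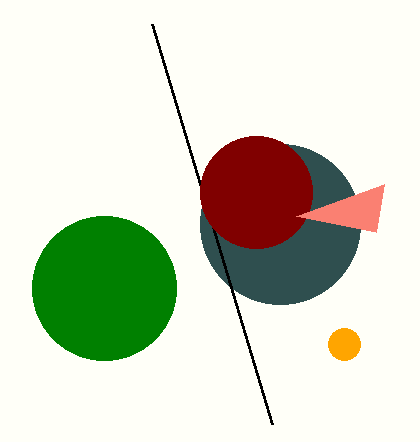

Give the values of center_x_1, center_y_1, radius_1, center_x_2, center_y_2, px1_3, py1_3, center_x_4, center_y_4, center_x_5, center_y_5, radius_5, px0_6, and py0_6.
center_x_1 = 104; center_y_1 = 288; radius_1 = 72; center_x_2 = 280; center_y_2 = 224; px1_3 = 152; py1_3 = 24; center_x_4 = 344; center_y_4 = 344; center_x_5 = 256; center_y_5 = 192; radius_5 = 56; px0_6 = 384; py0_6 = 184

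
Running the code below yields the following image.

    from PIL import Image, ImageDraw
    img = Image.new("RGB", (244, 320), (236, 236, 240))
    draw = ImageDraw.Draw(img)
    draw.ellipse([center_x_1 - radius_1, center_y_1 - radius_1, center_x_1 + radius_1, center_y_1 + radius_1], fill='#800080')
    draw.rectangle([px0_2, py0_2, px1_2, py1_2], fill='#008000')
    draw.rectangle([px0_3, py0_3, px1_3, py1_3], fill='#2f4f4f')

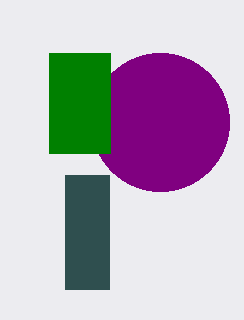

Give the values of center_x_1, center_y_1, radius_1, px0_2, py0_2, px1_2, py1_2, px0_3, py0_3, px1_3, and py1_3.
center_x_1 = 160
center_y_1 = 122
radius_1 = 69
px0_2 = 49
py0_2 = 53
px1_2 = 110
py1_2 = 153
px0_3 = 65
py0_3 = 175
px1_3 = 109
py1_3 = 289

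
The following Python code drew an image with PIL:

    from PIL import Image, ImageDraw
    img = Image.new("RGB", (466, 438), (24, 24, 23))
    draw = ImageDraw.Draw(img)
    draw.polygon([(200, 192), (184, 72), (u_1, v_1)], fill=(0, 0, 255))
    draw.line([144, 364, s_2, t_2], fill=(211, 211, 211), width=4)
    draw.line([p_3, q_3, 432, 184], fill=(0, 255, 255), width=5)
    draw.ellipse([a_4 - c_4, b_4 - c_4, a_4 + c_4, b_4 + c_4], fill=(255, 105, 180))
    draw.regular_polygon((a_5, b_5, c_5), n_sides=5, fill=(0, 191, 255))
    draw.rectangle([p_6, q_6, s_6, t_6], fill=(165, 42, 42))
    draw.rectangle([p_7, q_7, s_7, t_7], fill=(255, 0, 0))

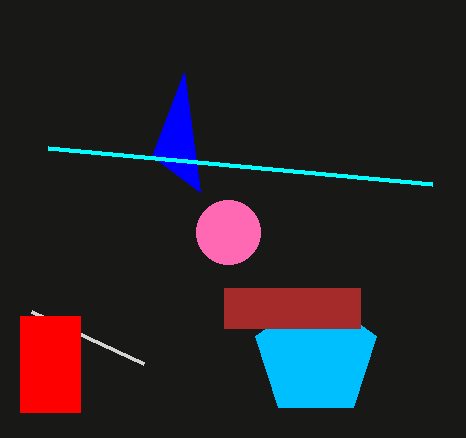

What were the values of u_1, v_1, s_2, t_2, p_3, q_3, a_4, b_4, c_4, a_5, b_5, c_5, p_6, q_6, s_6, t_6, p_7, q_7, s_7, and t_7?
u_1 = 152; v_1 = 156; s_2 = 32; t_2 = 312; p_3 = 48; q_3 = 148; a_4 = 228; b_4 = 232; c_4 = 32; a_5 = 316; b_5 = 356; c_5 = 64; p_6 = 224; q_6 = 288; s_6 = 360; t_6 = 328; p_7 = 20; q_7 = 316; s_7 = 80; t_7 = 412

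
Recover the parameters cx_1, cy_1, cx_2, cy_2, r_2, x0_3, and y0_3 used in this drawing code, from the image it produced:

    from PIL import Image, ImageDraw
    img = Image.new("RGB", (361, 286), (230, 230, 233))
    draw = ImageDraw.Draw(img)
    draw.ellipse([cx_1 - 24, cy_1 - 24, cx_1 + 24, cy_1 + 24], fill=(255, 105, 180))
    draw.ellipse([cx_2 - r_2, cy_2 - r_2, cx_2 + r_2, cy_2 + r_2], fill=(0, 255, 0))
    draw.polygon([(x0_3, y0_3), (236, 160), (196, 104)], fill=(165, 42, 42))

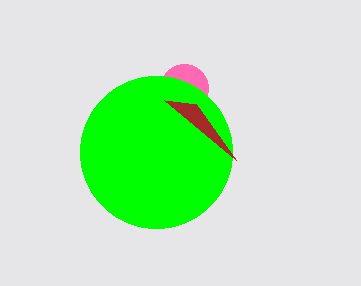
cx_1 = 184
cy_1 = 88
cx_2 = 156
cy_2 = 152
r_2 = 76
x0_3 = 164
y0_3 = 100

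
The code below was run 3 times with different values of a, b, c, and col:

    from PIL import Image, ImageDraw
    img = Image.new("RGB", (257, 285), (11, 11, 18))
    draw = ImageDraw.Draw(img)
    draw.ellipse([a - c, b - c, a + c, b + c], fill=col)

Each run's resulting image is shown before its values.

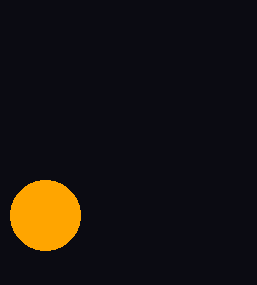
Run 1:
a = 45, b = 215, c = 35, col = 'orange'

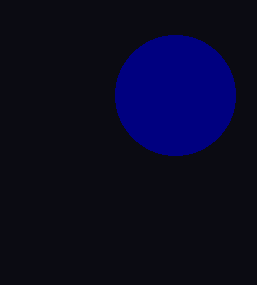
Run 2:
a = 175
b = 95
c = 60
col = 'navy'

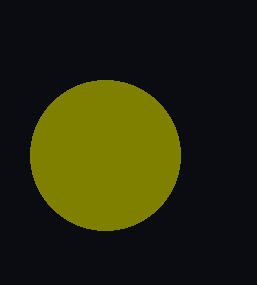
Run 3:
a = 105, b = 155, c = 75, col = 'olive'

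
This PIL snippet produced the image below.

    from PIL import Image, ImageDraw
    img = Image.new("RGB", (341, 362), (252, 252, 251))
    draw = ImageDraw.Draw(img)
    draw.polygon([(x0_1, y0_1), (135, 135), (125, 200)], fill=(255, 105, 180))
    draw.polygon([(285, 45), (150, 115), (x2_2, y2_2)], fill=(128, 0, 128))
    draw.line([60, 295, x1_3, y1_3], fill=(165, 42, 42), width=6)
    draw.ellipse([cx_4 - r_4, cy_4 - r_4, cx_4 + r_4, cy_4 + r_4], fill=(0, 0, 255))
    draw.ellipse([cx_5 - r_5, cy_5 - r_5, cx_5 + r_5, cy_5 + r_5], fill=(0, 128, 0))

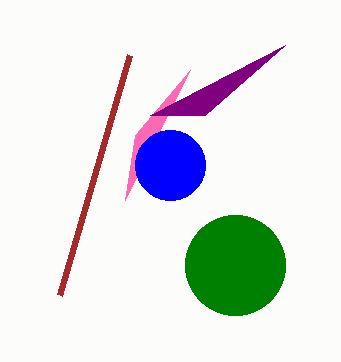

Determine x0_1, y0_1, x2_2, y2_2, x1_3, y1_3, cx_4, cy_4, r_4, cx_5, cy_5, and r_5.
x0_1 = 190
y0_1 = 70
x2_2 = 205
y2_2 = 115
x1_3 = 130
y1_3 = 55
cx_4 = 170
cy_4 = 165
r_4 = 35
cx_5 = 235
cy_5 = 265
r_5 = 50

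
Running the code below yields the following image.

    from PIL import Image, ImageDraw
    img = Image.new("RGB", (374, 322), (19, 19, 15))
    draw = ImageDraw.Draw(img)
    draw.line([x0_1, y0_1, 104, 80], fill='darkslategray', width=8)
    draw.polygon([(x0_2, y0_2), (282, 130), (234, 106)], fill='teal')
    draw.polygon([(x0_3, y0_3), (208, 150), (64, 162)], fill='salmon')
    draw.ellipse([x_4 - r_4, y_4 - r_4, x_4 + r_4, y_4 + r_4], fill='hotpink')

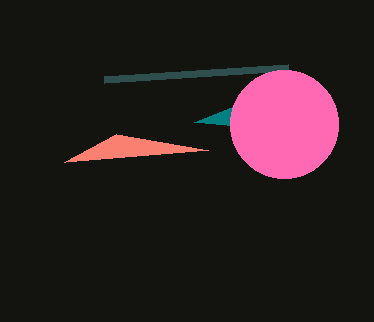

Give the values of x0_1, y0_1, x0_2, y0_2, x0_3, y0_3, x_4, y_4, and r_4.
x0_1 = 288; y0_1 = 68; x0_2 = 194; y0_2 = 122; x0_3 = 116; y0_3 = 134; x_4 = 284; y_4 = 124; r_4 = 54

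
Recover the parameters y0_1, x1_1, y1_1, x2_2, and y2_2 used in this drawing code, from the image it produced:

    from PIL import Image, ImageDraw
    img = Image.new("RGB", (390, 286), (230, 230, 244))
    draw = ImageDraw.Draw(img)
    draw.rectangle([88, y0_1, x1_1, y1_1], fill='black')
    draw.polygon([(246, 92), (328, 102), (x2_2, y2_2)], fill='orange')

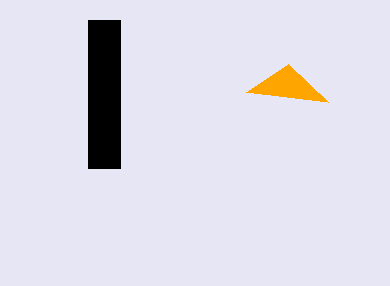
y0_1 = 20; x1_1 = 120; y1_1 = 168; x2_2 = 288; y2_2 = 64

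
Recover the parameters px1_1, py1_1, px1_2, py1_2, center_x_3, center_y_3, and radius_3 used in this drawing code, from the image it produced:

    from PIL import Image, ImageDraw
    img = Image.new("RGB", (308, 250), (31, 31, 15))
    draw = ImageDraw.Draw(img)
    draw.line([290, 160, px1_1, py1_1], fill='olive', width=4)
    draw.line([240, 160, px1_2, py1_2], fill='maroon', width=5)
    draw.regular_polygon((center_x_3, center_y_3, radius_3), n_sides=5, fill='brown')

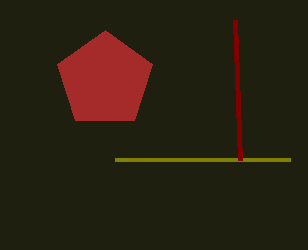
px1_1 = 115, py1_1 = 160, px1_2 = 235, py1_2 = 20, center_x_3 = 105, center_y_3 = 80, radius_3 = 50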